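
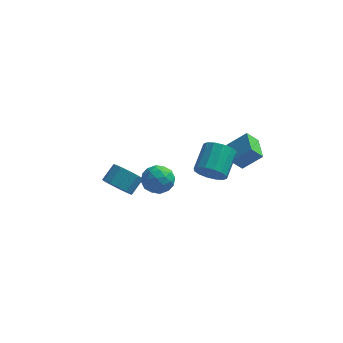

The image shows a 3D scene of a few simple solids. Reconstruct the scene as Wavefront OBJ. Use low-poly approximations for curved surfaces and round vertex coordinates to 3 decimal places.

v 2.652 -4.38 3.067
v 3.267 -4.173 2.458
v 3.583 -2.734 3.264
v 2.968 -2.94 3.873
v 2.874 -3.996 2.295
v 3.19 -2.557 3.101
v 2.422 -3.922 2.339
v 2.737 -2.482 3.146
v 2.031 -3.97 2.579
v 2.346 -2.531 3.385
v 1.807 -4.128 2.949
v 2.122 -2.689 3.755
v 1.809 -4.354 3.35
v 2.124 -2.914 4.157
v 2.037 -4.586 3.676
v 2.353 -3.147 4.482
v 2.43 -4.763 3.839
v 2.746 -3.324 4.645
v 2.883 -4.838 3.794
v 3.198 -3.398 4.601
v 3.274 -4.789 3.555
v 3.589 -3.35 4.361
v 3.498 -4.631 3.185
v 3.813 -3.192 3.991
v 3.496 -4.406 2.783
v 3.811 -2.966 3.59
v -3.093 0.992 -3.47
v -2.239 0.572 -3.594
v -1.733 1.388 -2.874
v -2.587 1.808 -2.75
v -2.284 0.944 -3.984
v -1.778 1.76 -3.264
v -2.586 1.331 -4.211
v -2.08 2.147 -3.491
v -3.049 1.611 -4.202
v -2.543 2.427 -3.483
v -3.526 1.694 -3.961
v -3.02 2.51 -3.241
v -3.865 1.554 -3.564
v -3.359 2.37 -2.844
v -3.96 1.236 -3.137
v -3.454 2.052 -2.417
v -3.779 0.84 -2.816
v -3.273 1.656 -2.096
v -3.38 0.493 -2.702
v -2.874 1.309 -1.982
v -2.89 0.304 -2.832
v -2.384 1.12 -2.112
v -2.465 0.333 -3.165
v -1.959 1.149 -2.445
v -0.849 0.899 -1.462
v -0.015 0.472 -1.182
v -1.345 -0.472 -2.078
v -0.511 -0.899 -1.798
v -1.163 -0.615 -1.127
v -0.857 0.232 -0.747
v -0.503 -0.232 -2.513
v -0.197 0.615 -2.133
v 0.199 -0.227 -1.832
v -0.209 -0.464 -0.976
v -1.151 0.464 -2.284
v -1.559 0.227 -1.428
v -0.389 0.806 -1.268
v -0.971 -0.806 -1.992
v -1.355 -0.639 -1.598
v -0.865 -0.89 -1.433
v -0.884 0.665 -1.012
v -0.394 0.414 -0.848
v -1.068 -0.225 -0.816
v -0.966 -0.414 -2.412
v -0.476 -0.665 -2.248
v -0.495 0.89 -1.827
v -0.005 0.639 -1.662
v -0.292 0.225 -2.444
v 0.227 0.144 -1.486
v -0.064 -0.662 -1.847
v -0.059 -0.27 -2.268
v 0.121 0.228 -2.044
v -0.013 0.005 -0.982
v -0.304 -0.801 -1.344
v -0.687 -0.634 -0.95
v -0.508 -0.136 -0.726
v 0.113 -0.406 -1.364
v -1.056 0.801 -1.916
v -1.347 -0.005 -2.278
v -0.852 0.136 -2.534
v -0.673 0.634 -2.31
v -1.296 0.662 -1.413
v -1.587 -0.144 -1.774
v -1.481 -0.228 -1.216
v -1.301 0.27 -0.992
v -1.473 0.406 -1.896
v 3.691 1.663 -1.601
v 3.073 1.426 -0.864
v 3.286 3.122 -1.47
v 2.669 2.885 -0.733
v 4.771 1.875 -0.627
v 4.154 1.638 0.11
v 4.367 3.334 -0.496
v 3.749 3.097 0.241
f 2 1 5
f 2 5 3
f 3 5 6
f 3 6 4
f 5 1 7
f 5 7 6
f 6 7 8
f 6 8 4
f 7 1 9
f 7 9 8
f 8 9 10
f 8 10 4
f 9 1 11
f 9 11 10
f 10 11 12
f 10 12 4
f 11 1 13
f 11 13 12
f 12 13 14
f 12 14 4
f 13 1 15
f 13 15 14
f 14 15 16
f 14 16 4
f 15 1 17
f 15 17 16
f 16 17 18
f 16 18 4
f 17 1 19
f 17 19 18
f 18 19 20
f 18 20 4
f 19 1 21
f 19 21 20
f 20 21 22
f 20 22 4
f 21 1 23
f 21 23 22
f 22 23 24
f 22 24 4
f 23 1 25
f 23 25 24
f 24 25 26
f 24 26 4
f 25 1 2
f 25 2 26
f 26 2 3
f 26 3 4
f 28 27 31
f 28 31 29
f 29 31 32
f 29 32 30
f 31 27 33
f 31 33 32
f 32 33 34
f 32 34 30
f 33 27 35
f 33 35 34
f 34 35 36
f 34 36 30
f 35 27 37
f 35 37 36
f 36 37 38
f 36 38 30
f 37 27 39
f 37 39 38
f 38 39 40
f 38 40 30
f 39 27 41
f 39 41 40
f 40 41 42
f 40 42 30
f 41 27 43
f 41 43 42
f 42 43 44
f 42 44 30
f 43 27 45
f 43 45 44
f 44 45 46
f 44 46 30
f 45 27 47
f 45 47 46
f 46 47 48
f 46 48 30
f 47 27 49
f 47 49 48
f 48 49 50
f 48 50 30
f 49 27 28
f 49 28 50
f 50 28 29
f 50 29 30
f 51 88 67
f 88 62 91
f 67 91 56
f 88 91 67
f 51 67 63
f 67 56 68
f 63 68 52
f 67 68 63
f 51 63 72
f 63 52 73
f 72 73 58
f 63 73 72
f 51 72 84
f 72 58 87
f 84 87 61
f 72 87 84
f 51 84 88
f 84 61 92
f 88 92 62
f 84 92 88
f 52 68 79
f 68 56 82
f 79 82 60
f 68 82 79
f 56 91 69
f 91 62 90
f 69 90 55
f 91 90 69
f 62 92 89
f 92 61 85
f 89 85 53
f 92 85 89
f 61 87 86
f 87 58 74
f 86 74 57
f 87 74 86
f 58 73 78
f 73 52 75
f 78 75 59
f 73 75 78
f 54 80 66
f 80 60 81
f 66 81 55
f 80 81 66
f 54 66 64
f 66 55 65
f 64 65 53
f 66 65 64
f 54 64 71
f 64 53 70
f 71 70 57
f 64 70 71
f 54 71 76
f 71 57 77
f 76 77 59
f 71 77 76
f 54 76 80
f 76 59 83
f 80 83 60
f 76 83 80
f 55 81 69
f 81 60 82
f 69 82 56
f 81 82 69
f 53 65 89
f 65 55 90
f 89 90 62
f 65 90 89
f 57 70 86
f 70 53 85
f 86 85 61
f 70 85 86
f 59 77 78
f 77 57 74
f 78 74 58
f 77 74 78
f 60 83 79
f 83 59 75
f 79 75 52
f 83 75 79
f 94 96 93
f 97 94 93
f 93 96 95
f 95 97 93
f 94 100 96
f 98 94 97
f 98 100 94
f 96 100 95
f 99 97 95
f 95 100 99
f 99 98 97
f 100 98 99



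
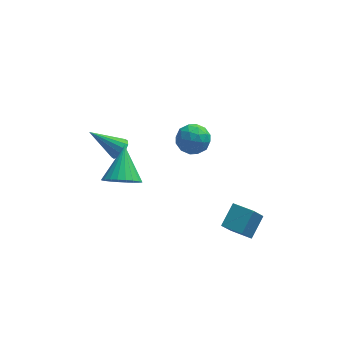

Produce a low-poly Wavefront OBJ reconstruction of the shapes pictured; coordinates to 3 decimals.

v -3.09 -2.752 2.805
v -2.078 -2.767 2.614
v -2.83 -1.148 4.055
v -2.208 -2.52 2.325
v -2.473 -2.309 2.109
v -2.831 -2.165 1.999
v -3.229 -2.11 2.011
v -3.606 -2.153 2.144
v -3.904 -2.287 2.378
v -4.078 -2.492 2.677
v -4.102 -2.737 2.995
v -3.971 -2.983 3.284
v -3.707 -3.195 3.5
v -3.348 -3.339 3.611
v -2.95 -3.393 3.598
v -2.573 -3.35 3.465
v -2.275 -3.216 3.231
v -2.101 -3.011 2.932
v -2.901 2.684 -0.409
v -2.556 3.189 -0.113
v -4.459 2.916 1.009
v -2.755 3.346 -0.357
v -2.993 3.325 -0.615
v -3.206 3.133 -0.818
v -3.338 2.82 -0.912
v -3.352 2.47 -0.87
v -3.246 2.178 -0.705
v -3.047 2.022 -0.461
v -2.808 2.043 -0.203
v -2.595 2.235 0.001
v -2.463 2.548 0.094
v -2.449 2.897 0.052
v 2.478 -2.176 -2.858
v 1.911 -2.658 -1.768
v 3.181 -1.192 -2.058
v 2.614 -1.674 -0.968
v 3.446 -2.986 -2.712
v 2.879 -3.468 -1.622
v 4.149 -2.002 -1.912
v 3.582 -2.484 -0.822
v 0.479 3.461 0.215
v 1.19 3.223 0.875
v 0.75 2.077 -0.575
v 1.461 1.839 0.085
v 0.503 1.852 0.366
v 0.335 2.707 0.854
v 1.605 2.593 -0.554
v 1.437 3.448 -0.066
v 1.886 2.687 0.4
v 1.205 2.229 0.969
v 0.735 3.071 -0.669
v 0.054 2.613 -0.1
v 0.81 3.463 0.614
v 1.13 1.837 -0.314
v 0.566 1.844 -0.149
v 0.984 1.704 0.239
v 0.308 3.16 0.602
v 0.726 3.02 0.99
v 0.322 2.214 0.691
v 1.214 2.28 -0.69
v 1.632 2.14 -0.302
v 0.956 3.596 0.061
v 1.374 3.456 0.449
v 1.618 3.086 -0.391
v 1.638 3.009 0.723
v 1.797 2.195 0.259
v 1.882 2.639 -0.117
v 1.783 3.141 0.17
v 1.237 2.739 1.057
v 1.397 1.926 0.593
v 0.833 1.933 0.758
v 0.735 2.436 1.045
v 1.646 2.424 0.778
v 0.543 3.374 -0.293
v 0.703 2.561 -0.757
v 1.205 2.864 -0.745
v 1.107 3.367 -0.458
v 0.143 3.105 0.041
v 0.302 2.291 -0.423
v 0.157 2.159 0.13
v 0.058 2.661 0.417
v 0.294 2.876 -0.478
f 2 1 4
f 2 4 3
f 4 1 5
f 4 5 3
f 5 1 6
f 5 6 3
f 6 1 7
f 6 7 3
f 7 1 8
f 7 8 3
f 8 1 9
f 8 9 3
f 9 1 10
f 9 10 3
f 10 1 11
f 10 11 3
f 11 1 12
f 11 12 3
f 12 1 13
f 12 13 3
f 13 1 14
f 13 14 3
f 14 1 15
f 14 15 3
f 15 1 16
f 15 16 3
f 16 1 17
f 16 17 3
f 17 1 18
f 17 18 3
f 18 1 2
f 18 2 3
f 20 19 22
f 20 22 21
f 22 19 23
f 22 23 21
f 23 19 24
f 23 24 21
f 24 19 25
f 24 25 21
f 25 19 26
f 25 26 21
f 26 19 27
f 26 27 21
f 27 19 28
f 27 28 21
f 28 19 29
f 28 29 21
f 29 19 30
f 29 30 21
f 30 19 31
f 30 31 21
f 31 19 32
f 31 32 21
f 32 19 20
f 32 20 21
f 34 36 33
f 37 34 33
f 33 36 35
f 35 37 33
f 34 40 36
f 38 34 37
f 38 40 34
f 36 40 35
f 39 37 35
f 35 40 39
f 39 38 37
f 40 38 39
f 41 78 57
f 78 52 81
f 57 81 46
f 78 81 57
f 41 57 53
f 57 46 58
f 53 58 42
f 57 58 53
f 41 53 62
f 53 42 63
f 62 63 48
f 53 63 62
f 41 62 74
f 62 48 77
f 74 77 51
f 62 77 74
f 41 74 78
f 74 51 82
f 78 82 52
f 74 82 78
f 42 58 69
f 58 46 72
f 69 72 50
f 58 72 69
f 46 81 59
f 81 52 80
f 59 80 45
f 81 80 59
f 52 82 79
f 82 51 75
f 79 75 43
f 82 75 79
f 51 77 76
f 77 48 64
f 76 64 47
f 77 64 76
f 48 63 68
f 63 42 65
f 68 65 49
f 63 65 68
f 44 70 56
f 70 50 71
f 56 71 45
f 70 71 56
f 44 56 54
f 56 45 55
f 54 55 43
f 56 55 54
f 44 54 61
f 54 43 60
f 61 60 47
f 54 60 61
f 44 61 66
f 61 47 67
f 66 67 49
f 61 67 66
f 44 66 70
f 66 49 73
f 70 73 50
f 66 73 70
f 45 71 59
f 71 50 72
f 59 72 46
f 71 72 59
f 43 55 79
f 55 45 80
f 79 80 52
f 55 80 79
f 47 60 76
f 60 43 75
f 76 75 51
f 60 75 76
f 49 67 68
f 67 47 64
f 68 64 48
f 67 64 68
f 50 73 69
f 73 49 65
f 69 65 42
f 73 65 69



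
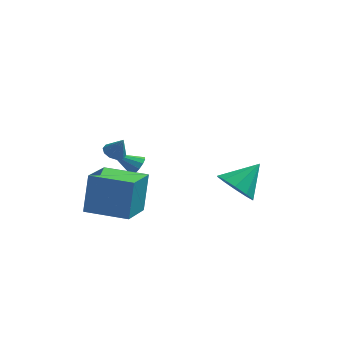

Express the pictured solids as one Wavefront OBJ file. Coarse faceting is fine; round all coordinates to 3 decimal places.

v -3.51 -2.555 3.15
v -3.081 -2.834 2.9
v -3.07 -2.705 4.07
v -2.994 -2.493 2.914
v -3.105 -2.175 3.019
v -3.37 -2.003 3.174
v -3.689 -2.041 3.32
v -3.939 -2.276 3.401
v -4.025 -2.617 3.386
v -3.914 -2.935 3.282
v -3.649 -3.107 3.127
v -3.33 -3.069 2.981
v -4.673 -4.3 0.263
v -4.528 -3.621 2.202
v -4.275 -2.431 -0.422
v -4.13 -1.752 1.517
v -2.57 -4.748 0.263
v -2.425 -4.069 2.202
v -2.172 -2.879 -0.422
v -2.027 -2.2 1.517
v 1.906 -2.524 1.154
v 2.764 -3.114 0.868
v 2.914 -1.576 2.226
v 2.722 -2.595 0.45
v 2.367 -2.05 0.301
v 1.837 -1.685 0.477
v 1.333 -1.641 0.913
v 1.048 -1.934 1.44
v 1.09 -2.452 1.859
v 1.445 -2.998 2.008
v 1.975 -3.363 1.831
v 2.479 -3.407 1.396
v -3.007 1.2 -0.312
v -2.675 1.207 0.211
v -4.273 1.2 0.492
v -2.729 1.541 0.125
v -2.872 1.767 -0.101
v -3.058 1.812 -0.393
v -3.227 1.663 -0.66
v -3.327 1.367 -0.816
v -3.325 1.018 -0.812
v -3.222 0.726 -0.65
v -3.05 0.585 -0.38
v -2.865 0.639 -0.089
v -2.725 0.871 0.132
f 2 1 4
f 2 4 3
f 4 1 5
f 4 5 3
f 5 1 6
f 5 6 3
f 6 1 7
f 6 7 3
f 7 1 8
f 7 8 3
f 8 1 9
f 8 9 3
f 9 1 10
f 9 10 3
f 10 1 11
f 10 11 3
f 11 1 12
f 11 12 3
f 12 1 2
f 12 2 3
f 14 16 13
f 17 14 13
f 13 16 15
f 15 17 13
f 14 20 16
f 18 14 17
f 18 20 14
f 16 20 15
f 19 17 15
f 15 20 19
f 19 18 17
f 20 18 19
f 22 21 24
f 22 24 23
f 24 21 25
f 24 25 23
f 25 21 26
f 25 26 23
f 26 21 27
f 26 27 23
f 27 21 28
f 27 28 23
f 28 21 29
f 28 29 23
f 29 21 30
f 29 30 23
f 30 21 31
f 30 31 23
f 31 21 32
f 31 32 23
f 32 21 22
f 32 22 23
f 34 33 36
f 34 36 35
f 36 33 37
f 36 37 35
f 37 33 38
f 37 38 35
f 38 33 39
f 38 39 35
f 39 33 40
f 39 40 35
f 40 33 41
f 40 41 35
f 41 33 42
f 41 42 35
f 42 33 43
f 42 43 35
f 43 33 44
f 43 44 35
f 44 33 45
f 44 45 35
f 45 33 34
f 45 34 35



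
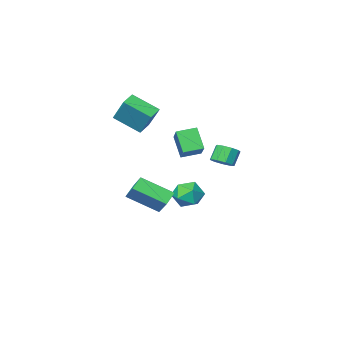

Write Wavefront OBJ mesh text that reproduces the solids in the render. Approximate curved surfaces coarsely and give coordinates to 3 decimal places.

v -2.839 -1.179 -0.063
v -2.913 -2.107 1.275
v -2.022 0.451 1.114
v -2.097 -0.477 2.452
v -1.663 -1.603 -0.292
v -1.738 -2.531 1.046
v -0.847 0.027 0.885
v -0.921 -0.901 2.223
v -0.169 -2.753 2.3
v -0.25 -1.624 3.912
v 0.692 -2.271 2.006
v 0.611 -1.142 3.618
v 0.909 -4.078 3.282
v 0.828 -2.949 4.894
v 1.77 -3.596 2.988
v 1.689 -2.467 4.6
v -3.177 -2.109 -4.728
v -2.486 -1.367 -4.292
v -2.734 -3.273 -3.448
v -2.043 -2.531 -3.012
v -3.134 -2.366 -2.961
v -3.407 -1.647 -3.752
v -1.813 -2.993 -3.988
v -2.086 -2.274 -4.779
v -1.643 -1.913 -3.834
v -2.459 -1.526 -3.2
v -2.761 -3.114 -4.54
v -3.577 -2.727 -3.906
v 3.068 3.926 -1.469
v 2.333 3.544 -0.927
v 3.29 5.114 -0.331
v 2.555 4.732 0.211
v 4.485 2.668 -0.431
v 3.75 2.286 0.111
v 4.707 3.856 0.707
v 3.972 3.474 1.249
v -3.62 -0.122 -0.617
v -2.964 -0.303 -0.256
v -3.564 -0.58 0.697
v -4.22 -0.398 0.337
v -3.077 0.206 -0.18
v -3.677 -0.071 0.774
v -3.444 0.561 -0.307
v -4.044 0.284 0.646
v -3.893 0.597 -0.58
v -4.493 0.32 0.373
v -4.215 0.297 -0.87
v -4.815 0.02 0.084
v -4.258 -0.199 -1.041
v -4.858 -0.476 -0.088
v -4.002 -0.659 -1.014
v -4.603 -0.936 -0.061
v -3.568 -0.867 -0.801
v -4.168 -1.144 0.152
v -3.158 -0.727 -0.502
v -3.758 -1.004 0.452
f 2 4 1
f 5 2 1
f 1 4 3
f 3 5 1
f 2 8 4
f 6 2 5
f 6 8 2
f 4 8 3
f 7 5 3
f 3 8 7
f 7 6 5
f 8 6 7
f 10 12 9
f 13 10 9
f 9 12 11
f 11 13 9
f 10 16 12
f 14 10 13
f 14 16 10
f 12 16 11
f 15 13 11
f 11 16 15
f 15 14 13
f 16 14 15
f 17 28 22
f 17 22 18
f 17 18 24
f 17 24 27
f 17 27 28
f 18 22 26
f 22 28 21
f 28 27 19
f 27 24 23
f 24 18 25
f 20 26 21
f 20 21 19
f 20 19 23
f 20 23 25
f 20 25 26
f 21 26 22
f 19 21 28
f 23 19 27
f 25 23 24
f 26 25 18
f 30 32 29
f 33 30 29
f 29 32 31
f 31 33 29
f 30 36 32
f 34 30 33
f 34 36 30
f 32 36 31
f 35 33 31
f 31 36 35
f 35 34 33
f 36 34 35
f 38 37 41
f 38 41 39
f 39 41 42
f 39 42 40
f 41 37 43
f 41 43 42
f 42 43 44
f 42 44 40
f 43 37 45
f 43 45 44
f 44 45 46
f 44 46 40
f 45 37 47
f 45 47 46
f 46 47 48
f 46 48 40
f 47 37 49
f 47 49 48
f 48 49 50
f 48 50 40
f 49 37 51
f 49 51 50
f 50 51 52
f 50 52 40
f 51 37 53
f 51 53 52
f 52 53 54
f 52 54 40
f 53 37 55
f 53 55 54
f 54 55 56
f 54 56 40
f 55 37 38
f 55 38 56
f 56 38 39
f 56 39 40



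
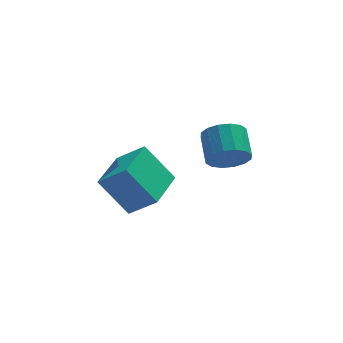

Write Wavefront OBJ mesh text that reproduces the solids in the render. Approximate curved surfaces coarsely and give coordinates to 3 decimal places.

v 1.454 -2.822 -2.152
v 1.806 -2.411 -3.005
v 1.918 -1.046 -2.3
v 1.566 -1.458 -1.448
v 1.287 -2.355 -3.032
v 1.399 -0.99 -2.327
v 0.813 -2.424 -2.823
v 0.925 -1.059 -2.118
v 0.51 -2.599 -2.434
v 0.622 -1.235 -1.73
v 0.461 -2.835 -1.97
v 0.573 -1.47 -1.266
v 0.677 -3.067 -1.555
v 0.789 -1.702 -0.85
v 1.102 -3.234 -1.3
v 1.214 -1.869 -0.595
v 1.621 -3.29 -1.273
v 1.733 -1.925 -0.568
v 2.095 -3.221 -1.482
v 2.207 -1.856 -0.777
v 2.398 -3.045 -1.87
v 2.51 -1.681 -1.166
v 2.447 -2.81 -2.334
v 2.559 -1.445 -1.63
v 2.231 -2.578 -2.75
v 2.343 -1.213 -2.045
v -3.299 -4.933 -3.259
v -4.426 -4.192 -1.636
v -2.13 -3.08 -3.293
v -3.257 -2.34 -1.67
v -2.243 -5.58 -2.23
v -3.37 -4.84 -0.607
v -1.074 -3.728 -2.264
v -2.201 -2.987 -0.641
f 2 1 5
f 2 5 3
f 3 5 6
f 3 6 4
f 5 1 7
f 5 7 6
f 6 7 8
f 6 8 4
f 7 1 9
f 7 9 8
f 8 9 10
f 8 10 4
f 9 1 11
f 9 11 10
f 10 11 12
f 10 12 4
f 11 1 13
f 11 13 12
f 12 13 14
f 12 14 4
f 13 1 15
f 13 15 14
f 14 15 16
f 14 16 4
f 15 1 17
f 15 17 16
f 16 17 18
f 16 18 4
f 17 1 19
f 17 19 18
f 18 19 20
f 18 20 4
f 19 1 21
f 19 21 20
f 20 21 22
f 20 22 4
f 21 1 23
f 21 23 22
f 22 23 24
f 22 24 4
f 23 1 25
f 23 25 24
f 24 25 26
f 24 26 4
f 25 1 2
f 25 2 26
f 26 2 3
f 26 3 4
f 28 30 27
f 31 28 27
f 27 30 29
f 29 31 27
f 28 34 30
f 32 28 31
f 32 34 28
f 30 34 29
f 33 31 29
f 29 34 33
f 33 32 31
f 34 32 33



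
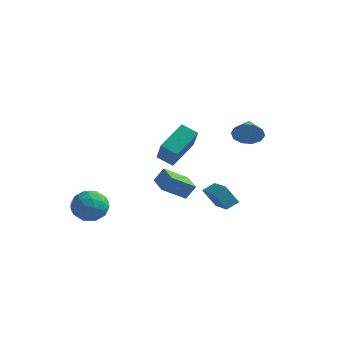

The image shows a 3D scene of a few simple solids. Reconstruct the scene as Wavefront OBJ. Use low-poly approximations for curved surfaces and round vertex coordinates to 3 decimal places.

v 3.466 1.508 1.762
v 3.939 1.395 2.567
v 2.874 2.692 2.278
v 4.267 1.715 2.209
v 4.289 1.956 1.681
v 3.997 2.026 1.184
v 3.502 1.899 0.908
v 2.993 1.622 0.958
v 2.666 1.302 1.315
v 2.644 1.061 1.843
v 2.936 0.991 2.34
v 3.431 1.118 2.617
v 1.306 0.273 -2.582
v 1.721 0.91 -2.159
v 2.002 0.576 -3.722
v 2.417 1.213 -3.3
v 2.763 -1.033 -2.04
v 3.178 -0.396 -1.618
v 3.459 -0.73 -3.181
v 3.874 -0.093 -2.758
v -2.161 2.743 -2.275
v -3.152 2.564 -1.741
v -1.859 4.508 -1.121
v -2.85 4.329 -0.588
v -1.13 1.571 -0.752
v -2.121 1.392 -0.219
v -0.828 3.336 0.401
v -1.819 3.157 0.935
v -4.583 -3.521 -3.401
v -3.842 -2.764 -3.865
v -3.158 -4.656 -2.975
v -2.417 -3.899 -3.439
v -2.972 -3.639 -2.458
v -3.853 -2.937 -2.721
v -3.147 -4.483 -4.119
v -4.028 -3.781 -4.382
v -2.954 -3.358 -4.308
v -2.846 -2.837 -3.281
v -4.154 -4.583 -3.559
v -4.046 -4.062 -2.532
v -4.338 -3.043 -3.67
v -2.662 -4.377 -3.17
v -2.988 -4.224 -2.593
v -2.553 -3.779 -2.865
v -4.344 -3.145 -2.998
v -3.908 -2.7 -3.27
v -3.397 -3.214 -2.444
v -3.092 -4.72 -3.57
v -2.656 -4.275 -3.842
v -4.447 -3.641 -3.975
v -4.012 -3.196 -4.247
v -3.603 -4.206 -4.396
v -3.38 -2.947 -4.203
v -2.542 -3.614 -3.953
v -2.972 -3.957 -4.353
v -3.49 -3.545 -4.508
v -3.317 -2.64 -3.6
v -2.479 -3.308 -3.349
v -2.805 -3.155 -2.773
v -3.323 -2.742 -2.928
v -2.795 -2.99 -3.86
v -4.521 -4.112 -3.491
v -3.683 -4.78 -3.24
v -3.677 -4.678 -3.912
v -4.195 -4.265 -4.067
v -4.458 -3.806 -2.887
v -3.62 -4.473 -2.637
v -3.51 -3.875 -2.332
v -4.028 -3.463 -2.487
v -4.205 -4.43 -2.98
v 0.544 -0.208 -3.219
v -0.325 -1.359 -2.3
v -0.577 0.748 -3.083
v -1.446 -0.403 -2.164
v 0.966 0.163 -2.356
v 0.097 -0.988 -1.437
v -0.155 1.119 -2.22
v -1.024 -0.032 -1.301
f 2 1 4
f 2 4 3
f 4 1 5
f 4 5 3
f 5 1 6
f 5 6 3
f 6 1 7
f 6 7 3
f 7 1 8
f 7 8 3
f 8 1 9
f 8 9 3
f 9 1 10
f 9 10 3
f 10 1 11
f 10 11 3
f 11 1 12
f 11 12 3
f 12 1 2
f 12 2 3
f 14 16 13
f 17 14 13
f 13 16 15
f 15 17 13
f 14 20 16
f 18 14 17
f 18 20 14
f 16 20 15
f 19 17 15
f 15 20 19
f 19 18 17
f 20 18 19
f 22 24 21
f 25 22 21
f 21 24 23
f 23 25 21
f 22 28 24
f 26 22 25
f 26 28 22
f 24 28 23
f 27 25 23
f 23 28 27
f 27 26 25
f 28 26 27
f 29 66 45
f 66 40 69
f 45 69 34
f 66 69 45
f 29 45 41
f 45 34 46
f 41 46 30
f 45 46 41
f 29 41 50
f 41 30 51
f 50 51 36
f 41 51 50
f 29 50 62
f 50 36 65
f 62 65 39
f 50 65 62
f 29 62 66
f 62 39 70
f 66 70 40
f 62 70 66
f 30 46 57
f 46 34 60
f 57 60 38
f 46 60 57
f 34 69 47
f 69 40 68
f 47 68 33
f 69 68 47
f 40 70 67
f 70 39 63
f 67 63 31
f 70 63 67
f 39 65 64
f 65 36 52
f 64 52 35
f 65 52 64
f 36 51 56
f 51 30 53
f 56 53 37
f 51 53 56
f 32 58 44
f 58 38 59
f 44 59 33
f 58 59 44
f 32 44 42
f 44 33 43
f 42 43 31
f 44 43 42
f 32 42 49
f 42 31 48
f 49 48 35
f 42 48 49
f 32 49 54
f 49 35 55
f 54 55 37
f 49 55 54
f 32 54 58
f 54 37 61
f 58 61 38
f 54 61 58
f 33 59 47
f 59 38 60
f 47 60 34
f 59 60 47
f 31 43 67
f 43 33 68
f 67 68 40
f 43 68 67
f 35 48 64
f 48 31 63
f 64 63 39
f 48 63 64
f 37 55 56
f 55 35 52
f 56 52 36
f 55 52 56
f 38 61 57
f 61 37 53
f 57 53 30
f 61 53 57
f 72 74 71
f 75 72 71
f 71 74 73
f 73 75 71
f 72 78 74
f 76 72 75
f 76 78 72
f 74 78 73
f 77 75 73
f 73 78 77
f 77 76 75
f 78 76 77



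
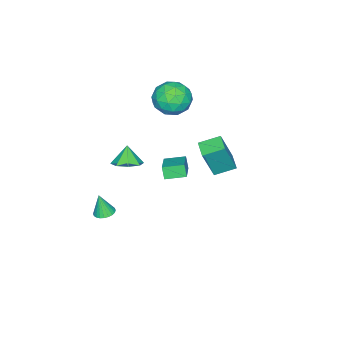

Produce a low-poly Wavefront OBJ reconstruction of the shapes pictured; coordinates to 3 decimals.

v 1.897 -3.099 -4.461
v 2.525 -2.973 -4.452
v 1.943 -3.421 -3.079
v 2.429 -2.749 -4.397
v 2.253 -2.578 -4.352
v 2.022 -2.487 -4.323
v 1.772 -2.489 -4.315
v 1.542 -2.584 -4.33
v 1.365 -2.757 -4.364
v 1.27 -2.983 -4.414
v 1.27 -3.226 -4.47
v 1.366 -3.45 -4.525
v 1.542 -3.621 -4.571
v 1.773 -3.712 -4.599
v 2.023 -3.71 -4.607
v 2.253 -3.615 -4.593
v 2.43 -3.442 -4.558
v 2.525 -3.216 -4.509
v 0.36 2.764 1.597
v 1.033 2.419 3.578
v -0.423 3.683 2.023
v 0.25 3.339 4.003
v 1.15 3.501 1.457
v 1.823 3.157 3.437
v 0.367 4.421 1.882
v 1.04 4.076 3.863
v 3.671 -0.322 2.567
v 4.481 -0.47 2.876
v 3.229 -0.598 3.593
v 4.285 0.168 2.964
v 3.729 0.519 2.819
v 3.139 0.378 2.526
v 2.86 -0.174 2.258
v 3.057 -0.812 2.171
v 3.613 -1.163 2.316
v 4.203 -1.022 2.608
v -2.949 -1.467 2.982
v -2.345 -1.977 2.04
v -4.675 -2.103 2.22
v -4.071 -2.613 1.278
v -3.957 -3.085 2.408
v -2.891 -2.692 2.879
v -4.129 -1.388 1.381
v -3.063 -0.995 1.852
v -3.074 -1.928 1.05
v -2.968 -2.977 1.685
v -4.052 -1.103 2.575
v -3.946 -2.152 3.21
v -2.496 -1.666 2.578
v -4.524 -2.414 1.682
v -4.458 -2.691 2.347
v -4.103 -2.991 1.793
v -2.817 -2.086 3.071
v -2.461 -2.386 2.517
v -3.409 -3.037 2.734
v -4.559 -1.694 1.743
v -4.203 -1.994 1.189
v -2.917 -1.089 2.467
v -2.562 -1.389 1.913
v -3.611 -1.043 1.526
v -2.569 -1.937 1.442
v -3.584 -2.311 0.994
v -3.618 -1.591 1.055
v -2.991 -1.36 1.332
v -2.507 -2.553 1.815
v -3.521 -2.927 1.367
v -3.455 -3.205 2.032
v -2.828 -2.974 2.309
v -2.936 -2.525 1.233
v -3.499 -1.153 2.893
v -4.513 -1.527 2.445
v -4.192 -1.106 1.951
v -3.565 -0.875 2.228
v -3.436 -1.769 3.266
v -4.451 -2.143 2.818
v -4.029 -2.72 2.928
v -3.402 -2.489 3.205
v -4.084 -1.555 3.027
v 1.311 0.613 0.575
v 1.115 0.339 1.311
v 0.676 1.611 0.777
v 0.48 1.337 1.513
v 2.62 1.323 1.187
v 2.424 1.049 1.923
v 1.985 2.321 1.389
v 1.789 2.047 2.125
f 2 1 4
f 2 4 3
f 4 1 5
f 4 5 3
f 5 1 6
f 5 6 3
f 6 1 7
f 6 7 3
f 7 1 8
f 7 8 3
f 8 1 9
f 8 9 3
f 9 1 10
f 9 10 3
f 10 1 11
f 10 11 3
f 11 1 12
f 11 12 3
f 12 1 13
f 12 13 3
f 13 1 14
f 13 14 3
f 14 1 15
f 14 15 3
f 15 1 16
f 15 16 3
f 16 1 17
f 16 17 3
f 17 1 18
f 17 18 3
f 18 1 2
f 18 2 3
f 20 22 19
f 23 20 19
f 19 22 21
f 21 23 19
f 20 26 22
f 24 20 23
f 24 26 20
f 22 26 21
f 25 23 21
f 21 26 25
f 25 24 23
f 26 24 25
f 28 27 30
f 28 30 29
f 30 27 31
f 30 31 29
f 31 27 32
f 31 32 29
f 32 27 33
f 32 33 29
f 33 27 34
f 33 34 29
f 34 27 35
f 34 35 29
f 35 27 36
f 35 36 29
f 36 27 28
f 36 28 29
f 37 74 53
f 74 48 77
f 53 77 42
f 74 77 53
f 37 53 49
f 53 42 54
f 49 54 38
f 53 54 49
f 37 49 58
f 49 38 59
f 58 59 44
f 49 59 58
f 37 58 70
f 58 44 73
f 70 73 47
f 58 73 70
f 37 70 74
f 70 47 78
f 74 78 48
f 70 78 74
f 38 54 65
f 54 42 68
f 65 68 46
f 54 68 65
f 42 77 55
f 77 48 76
f 55 76 41
f 77 76 55
f 48 78 75
f 78 47 71
f 75 71 39
f 78 71 75
f 47 73 72
f 73 44 60
f 72 60 43
f 73 60 72
f 44 59 64
f 59 38 61
f 64 61 45
f 59 61 64
f 40 66 52
f 66 46 67
f 52 67 41
f 66 67 52
f 40 52 50
f 52 41 51
f 50 51 39
f 52 51 50
f 40 50 57
f 50 39 56
f 57 56 43
f 50 56 57
f 40 57 62
f 57 43 63
f 62 63 45
f 57 63 62
f 40 62 66
f 62 45 69
f 66 69 46
f 62 69 66
f 41 67 55
f 67 46 68
f 55 68 42
f 67 68 55
f 39 51 75
f 51 41 76
f 75 76 48
f 51 76 75
f 43 56 72
f 56 39 71
f 72 71 47
f 56 71 72
f 45 63 64
f 63 43 60
f 64 60 44
f 63 60 64
f 46 69 65
f 69 45 61
f 65 61 38
f 69 61 65
f 80 82 79
f 83 80 79
f 79 82 81
f 81 83 79
f 80 86 82
f 84 80 83
f 84 86 80
f 82 86 81
f 85 83 81
f 81 86 85
f 85 84 83
f 86 84 85



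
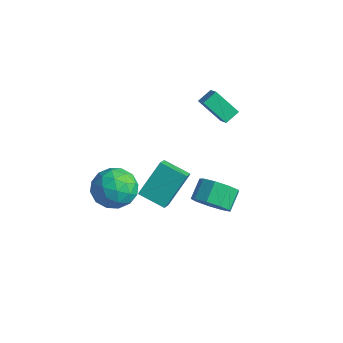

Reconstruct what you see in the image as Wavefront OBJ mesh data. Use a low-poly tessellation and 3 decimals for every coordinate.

v -0.29 -0.927 -2.466
v 0.897 -0.862 -2.109
v -0.257 -2.918 -2.211
v 0.93 -2.853 -1.854
v 0.037 -2.388 -1.128
v 0.017 -1.158 -1.286
v 0.623 -2.622 -3.034
v 0.603 -1.392 -3.192
v 1.461 -1.91 -2.46
v 1.099 -1.765 -1.282
v -0.459 -2.015 -3.038
v -0.821 -1.87 -1.86
v 0.301 -0.72 -2.31
v 0.339 -3.06 -2.01
v -0.185 -2.787 -1.584
v 0.512 -2.749 -1.374
v -0.217 -0.894 -1.826
v 0.481 -0.855 -1.616
v -0.025 -1.752 -1.04
v 0.159 -2.925 -2.704
v 0.857 -2.886 -2.494
v 0.128 -1.031 -2.946
v 0.825 -0.993 -2.736
v 0.665 -2.028 -3.28
v 1.33 -1.297 -2.306
v 1.349 -2.467 -2.156
v 1.169 -2.332 -2.85
v 1.157 -1.609 -2.943
v 1.117 -1.212 -1.614
v 1.136 -2.382 -1.464
v 0.611 -2.109 -1.038
v 0.599 -1.386 -1.13
v 1.448 -1.828 -1.82
v -0.496 -1.398 -2.856
v -0.477 -2.568 -2.706
v 0.041 -2.394 -3.19
v 0.029 -1.671 -3.282
v -0.709 -1.313 -2.164
v -0.69 -2.483 -2.014
v -0.517 -2.171 -1.377
v -0.529 -1.448 -1.47
v -0.808 -1.952 -2.5
v 4.104 0.979 -2.532
v 4.777 1.621 -2.973
v 4.39 2.524 -2.25
v 3.716 1.881 -1.808
v 4.164 1.637 -3.321
v 3.777 2.54 -2.598
v 3.524 1.345 -3.3
v 3.136 2.248 -2.577
v 3.154 0.882 -2.919
v 2.767 1.785 -2.196
v 3.229 0.463 -2.357
v 2.842 1.366 -1.634
v 3.713 0.286 -1.877
v 3.326 1.189 -1.153
v 4.38 0.433 -1.703
v 3.993 1.336 -0.979
v 4.917 0.835 -1.917
v 4.53 1.738 -1.193
v 5.074 1.304 -2.419
v 4.687 2.207 -1.695
v 1.209 2.687 2.496
v 1.237 3.471 2.894
v 2.226 3.248 1.323
v 2.254 4.032 1.722
v 1.886 2.428 2.958
v 1.914 3.212 3.357
v 2.903 2.989 1.786
v 2.931 3.773 2.184
v -0.183 0.277 -4.184
v 0.379 -0.463 -3.506
v -0.194 1.726 -2.596
v 0.368 0.986 -1.917
v 1.152 0.834 -4.683
v 1.714 0.094 -4.004
v 1.141 2.283 -3.094
v 1.703 1.543 -2.416
f 1 38 17
f 38 12 41
f 17 41 6
f 38 41 17
f 1 17 13
f 17 6 18
f 13 18 2
f 17 18 13
f 1 13 22
f 13 2 23
f 22 23 8
f 13 23 22
f 1 22 34
f 22 8 37
f 34 37 11
f 22 37 34
f 1 34 38
f 34 11 42
f 38 42 12
f 34 42 38
f 2 18 29
f 18 6 32
f 29 32 10
f 18 32 29
f 6 41 19
f 41 12 40
f 19 40 5
f 41 40 19
f 12 42 39
f 42 11 35
f 39 35 3
f 42 35 39
f 11 37 36
f 37 8 24
f 36 24 7
f 37 24 36
f 8 23 28
f 23 2 25
f 28 25 9
f 23 25 28
f 4 30 16
f 30 10 31
f 16 31 5
f 30 31 16
f 4 16 14
f 16 5 15
f 14 15 3
f 16 15 14
f 4 14 21
f 14 3 20
f 21 20 7
f 14 20 21
f 4 21 26
f 21 7 27
f 26 27 9
f 21 27 26
f 4 26 30
f 26 9 33
f 30 33 10
f 26 33 30
f 5 31 19
f 31 10 32
f 19 32 6
f 31 32 19
f 3 15 39
f 15 5 40
f 39 40 12
f 15 40 39
f 7 20 36
f 20 3 35
f 36 35 11
f 20 35 36
f 9 27 28
f 27 7 24
f 28 24 8
f 27 24 28
f 10 33 29
f 33 9 25
f 29 25 2
f 33 25 29
f 44 43 47
f 44 47 45
f 45 47 48
f 45 48 46
f 47 43 49
f 47 49 48
f 48 49 50
f 48 50 46
f 49 43 51
f 49 51 50
f 50 51 52
f 50 52 46
f 51 43 53
f 51 53 52
f 52 53 54
f 52 54 46
f 53 43 55
f 53 55 54
f 54 55 56
f 54 56 46
f 55 43 57
f 55 57 56
f 56 57 58
f 56 58 46
f 57 43 59
f 57 59 58
f 58 59 60
f 58 60 46
f 59 43 61
f 59 61 60
f 60 61 62
f 60 62 46
f 61 43 44
f 61 44 62
f 62 44 45
f 62 45 46
f 64 66 63
f 67 64 63
f 63 66 65
f 65 67 63
f 64 70 66
f 68 64 67
f 68 70 64
f 66 70 65
f 69 67 65
f 65 70 69
f 69 68 67
f 70 68 69
f 72 74 71
f 75 72 71
f 71 74 73
f 73 75 71
f 72 78 74
f 76 72 75
f 76 78 72
f 74 78 73
f 77 75 73
f 73 78 77
f 77 76 75
f 78 76 77



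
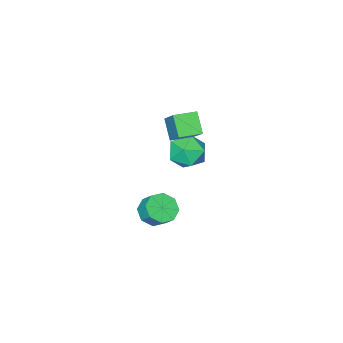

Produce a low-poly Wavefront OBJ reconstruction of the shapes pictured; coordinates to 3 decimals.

v -1.93 -1.96 1.325
v -0.881 -2.52 1.64
v -2.339 -3.44 0.06
v -1.29 -4 0.375
v -2.214 -3.925 1.183
v -1.961 -3.01 1.966
v -1.259 -2.95 -0.266
v -1.006 -2.035 0.517
v -0.466 -3.132 0.657
v -1.056 -3.734 1.553
v -2.164 -2.226 0.147
v -2.754 -2.828 1.043
v -0.033 -3.996 -3.962
v 0.968 -3.904 -4.135
v 1.034 -3.113 -3.33
v 0.033 -3.204 -3.158
v 0.543 -3.42 -4.576
v 0.61 -2.629 -3.772
v -0.219 -3.273 -4.658
v -0.153 -2.482 -3.853
v -0.873 -3.549 -4.332
v -0.806 -2.758 -3.528
v -1.034 -4.087 -3.79
v -0.968 -3.296 -2.985
v -0.61 -4.571 -3.348
v -0.543 -3.78 -2.544
v 0.153 -4.718 -3.267
v 0.219 -3.927 -2.462
v 0.806 -4.442 -3.592
v 0.873 -3.651 -2.788
v -2.007 -2.934 1.917
v -2.398 -3.817 3.038
v -1.299 -1.442 3.339
v -1.69 -2.325 4.461
v -0.79 -3.495 1.899
v -1.181 -4.378 3.021
v -0.082 -2.003 3.322
v -0.473 -2.886 4.443
f 1 12 6
f 1 6 2
f 1 2 8
f 1 8 11
f 1 11 12
f 2 6 10
f 6 12 5
f 12 11 3
f 11 8 7
f 8 2 9
f 4 10 5
f 4 5 3
f 4 3 7
f 4 7 9
f 4 9 10
f 5 10 6
f 3 5 12
f 7 3 11
f 9 7 8
f 10 9 2
f 14 13 17
f 14 17 15
f 15 17 18
f 15 18 16
f 17 13 19
f 17 19 18
f 18 19 20
f 18 20 16
f 19 13 21
f 19 21 20
f 20 21 22
f 20 22 16
f 21 13 23
f 21 23 22
f 22 23 24
f 22 24 16
f 23 13 25
f 23 25 24
f 24 25 26
f 24 26 16
f 25 13 27
f 25 27 26
f 26 27 28
f 26 28 16
f 27 13 29
f 27 29 28
f 28 29 30
f 28 30 16
f 29 13 14
f 29 14 30
f 30 14 15
f 30 15 16
f 32 34 31
f 35 32 31
f 31 34 33
f 33 35 31
f 32 38 34
f 36 32 35
f 36 38 32
f 34 38 33
f 37 35 33
f 33 38 37
f 37 36 35
f 38 36 37



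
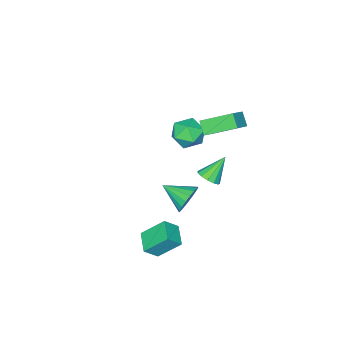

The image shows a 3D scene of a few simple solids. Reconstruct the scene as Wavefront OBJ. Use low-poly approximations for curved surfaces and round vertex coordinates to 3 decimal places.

v 0.356 1.332 -3.142
v 0.873 1.155 -4.027
v 0.864 -0.312 -2.518
v 1.193 1.355 -3.76
v 1.347 1.551 -3.37
v 1.305 1.704 -2.935
v 1.075 1.782 -2.541
v 0.703 1.772 -2.266
v 0.262 1.674 -2.165
v -0.16 1.509 -2.257
v -0.48 1.308 -2.525
v -0.635 1.112 -2.915
v -0.593 0.96 -3.35
v -0.363 0.881 -3.744
v 0.01 0.892 -4.019
v 0.451 0.989 -4.12
v -3.178 -0.358 1.103
v -4.301 1.233 2.06
v -2.867 0.311 0.356
v -3.99 1.902 1.313
v -1.91 0.018 1.967
v -3.033 1.609 2.924
v -1.599 0.687 1.22
v -2.722 2.278 2.177
v 2.574 2.635 -3.235
v 3.352 2.277 -2.437
v 3.425 3.719 -3.578
v 4.203 3.361 -2.781
v 3.417 1.559 -4.539
v 4.195 1.201 -3.742
v 4.268 2.643 -4.883
v 5.046 2.285 -4.085
v -3.982 -1.677 -2.555
v -2.946 -2.25 -2.74
v -4.334 -2.81 -1.02
v -3.298 -3.383 -1.205
v -3.294 -2.243 -0.832
v -3.077 -1.544 -1.781
v -4.203 -3.516 -1.979
v -3.986 -2.817 -2.928
v -3.082 -3.387 -2.384
v -2.521 -2.6 -1.675
v -4.759 -2.46 -2.085
v -4.198 -1.673 -1.376
v -0.544 2.057 -1.197
v -0.091 1.631 -0.726
v -1.716 2.283 0.137
v 0.041 2.048 -0.681
v -0.013 2.468 -0.8
v -0.235 2.757 -1.045
v -0.556 2.824 -1.338
v -0.873 2.647 -1.586
v -1.085 2.283 -1.711
v -1.126 1.847 -1.672
v -0.981 1.478 -1.483
v -0.698 1.292 -1.203
v -0.366 1.349 -0.92
f 2 1 4
f 2 4 3
f 4 1 5
f 4 5 3
f 5 1 6
f 5 6 3
f 6 1 7
f 6 7 3
f 7 1 8
f 7 8 3
f 8 1 9
f 8 9 3
f 9 1 10
f 9 10 3
f 10 1 11
f 10 11 3
f 11 1 12
f 11 12 3
f 12 1 13
f 12 13 3
f 13 1 14
f 13 14 3
f 14 1 15
f 14 15 3
f 15 1 16
f 15 16 3
f 16 1 2
f 16 2 3
f 18 20 17
f 21 18 17
f 17 20 19
f 19 21 17
f 18 24 20
f 22 18 21
f 22 24 18
f 20 24 19
f 23 21 19
f 19 24 23
f 23 22 21
f 24 22 23
f 26 28 25
f 29 26 25
f 25 28 27
f 27 29 25
f 26 32 28
f 30 26 29
f 30 32 26
f 28 32 27
f 31 29 27
f 27 32 31
f 31 30 29
f 32 30 31
f 33 44 38
f 33 38 34
f 33 34 40
f 33 40 43
f 33 43 44
f 34 38 42
f 38 44 37
f 44 43 35
f 43 40 39
f 40 34 41
f 36 42 37
f 36 37 35
f 36 35 39
f 36 39 41
f 36 41 42
f 37 42 38
f 35 37 44
f 39 35 43
f 41 39 40
f 42 41 34
f 46 45 48
f 46 48 47
f 48 45 49
f 48 49 47
f 49 45 50
f 49 50 47
f 50 45 51
f 50 51 47
f 51 45 52
f 51 52 47
f 52 45 53
f 52 53 47
f 53 45 54
f 53 54 47
f 54 45 55
f 54 55 47
f 55 45 56
f 55 56 47
f 56 45 57
f 56 57 47
f 57 45 46
f 57 46 47



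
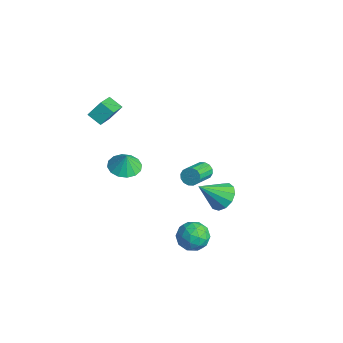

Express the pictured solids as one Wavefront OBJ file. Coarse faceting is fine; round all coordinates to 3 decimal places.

v -2.649 2.903 -4.089
v -2.245 2.866 -4.571
v -1.327 1.44 -3.693
v -1.731 1.477 -3.211
v -2.111 3.08 -4.365
v -1.193 1.654 -3.486
v -2.121 3.246 -4.085
v -1.203 1.82 -3.206
v -2.272 3.32 -3.806
v -1.354 1.895 -2.927
v -2.525 3.283 -3.603
v -1.607 1.857 -2.724
v -2.811 3.144 -3.53
v -1.893 1.718 -2.651
v -3.053 2.94 -3.607
v -2.135 1.514 -2.729
v -3.187 2.726 -3.814
v -2.269 1.3 -2.935
v -3.177 2.56 -4.094
v -2.259 1.134 -3.215
v -3.026 2.485 -4.373
v -2.108 1.06 -3.494
v -2.773 2.523 -4.576
v -1.855 1.097 -3.697
v -2.487 2.662 -4.649
v -1.569 1.236 -3.77
v -0.758 -3.376 0.919
v -0.022 -2.762 0.771
v -0.562 -3.364 1.941
v -0.423 -2.469 0.844
v -0.914 -2.419 0.938
v -1.363 -2.625 1.027
v -1.65 -3.033 1.087
v -1.698 -3.532 1.102
v -1.494 -3.99 1.068
v -1.093 -4.283 0.995
v -0.603 -4.333 0.901
v -0.154 -4.127 0.812
v 0.134 -3.72 0.752
v 0.182 -3.22 0.737
v 3.028 0.619 -0.733
v 3.671 1.028 -0.149
v 2.692 -0.719 0.573
v 3.195 1.258 -0.036
v 2.666 1.285 -0.144
v 2.251 1.101 -0.44
v 2.084 0.764 -0.828
v 2.216 0.381 -1.186
v 2.606 0.073 -1.401
v 3.13 -0.061 -1.403
v 3.622 0.021 -1.193
v 3.925 0.292 -0.837
v 3.943 0.668 -0.448
v -3.806 -2.601 2.401
v -4.572 -2.988 2.893
v -3.677 -1.824 3.211
v -4.444 -2.211 3.703
v -2.536 -3.849 3.397
v -3.303 -4.236 3.889
v -2.408 -3.072 4.207
v -3.174 -3.459 4.699
v 3.145 -1.151 -3.481
v 3.72 -0.646 -2.823
v 3.42 -2.534 -2.657
v 3.995 -2.029 -1.999
v 2.998 -1.872 -2.022
v 2.828 -1.017 -2.531
v 4.312 -2.163 -2.949
v 4.142 -1.308 -3.458
v 4.441 -1.271 -2.495
v 3.63 -1.091 -1.922
v 3.51 -2.089 -3.558
v 2.699 -1.909 -2.985
v 3.409 -0.777 -3.224
v 3.731 -2.403 -2.256
v 3.146 -2.311 -2.269
v 3.484 -2.014 -1.883
v 2.884 -0.995 -3.053
v 3.223 -0.698 -2.666
v 2.798 -1.419 -2.196
v 3.917 -2.482 -2.814
v 4.256 -2.185 -2.427
v 3.656 -1.166 -3.597
v 3.994 -0.869 -3.211
v 4.342 -1.761 -3.284
v 4.171 -0.847 -2.645
v 4.332 -1.66 -2.16
v 4.518 -1.739 -2.718
v 4.418 -1.237 -3.018
v 3.694 -0.742 -2.308
v 3.855 -1.555 -1.824
v 3.269 -1.462 -1.837
v 3.169 -0.96 -2.137
v 4.117 -1.109 -2.115
v 3.285 -1.625 -3.656
v 3.446 -2.438 -3.172
v 3.971 -2.22 -3.343
v 3.871 -1.718 -3.643
v 2.808 -1.52 -3.32
v 2.969 -2.333 -2.835
v 2.722 -1.943 -2.462
v 2.622 -1.441 -2.762
v 3.023 -2.071 -3.365
f 2 1 5
f 2 5 3
f 3 5 6
f 3 6 4
f 5 1 7
f 5 7 6
f 6 7 8
f 6 8 4
f 7 1 9
f 7 9 8
f 8 9 10
f 8 10 4
f 9 1 11
f 9 11 10
f 10 11 12
f 10 12 4
f 11 1 13
f 11 13 12
f 12 13 14
f 12 14 4
f 13 1 15
f 13 15 14
f 14 15 16
f 14 16 4
f 15 1 17
f 15 17 16
f 16 17 18
f 16 18 4
f 17 1 19
f 17 19 18
f 18 19 20
f 18 20 4
f 19 1 21
f 19 21 20
f 20 21 22
f 20 22 4
f 21 1 23
f 21 23 22
f 22 23 24
f 22 24 4
f 23 1 25
f 23 25 24
f 24 25 26
f 24 26 4
f 25 1 2
f 25 2 26
f 26 2 3
f 26 3 4
f 28 27 30
f 28 30 29
f 30 27 31
f 30 31 29
f 31 27 32
f 31 32 29
f 32 27 33
f 32 33 29
f 33 27 34
f 33 34 29
f 34 27 35
f 34 35 29
f 35 27 36
f 35 36 29
f 36 27 37
f 36 37 29
f 37 27 38
f 37 38 29
f 38 27 39
f 38 39 29
f 39 27 40
f 39 40 29
f 40 27 28
f 40 28 29
f 42 41 44
f 42 44 43
f 44 41 45
f 44 45 43
f 45 41 46
f 45 46 43
f 46 41 47
f 46 47 43
f 47 41 48
f 47 48 43
f 48 41 49
f 48 49 43
f 49 41 50
f 49 50 43
f 50 41 51
f 50 51 43
f 51 41 52
f 51 52 43
f 52 41 53
f 52 53 43
f 53 41 42
f 53 42 43
f 55 57 54
f 58 55 54
f 54 57 56
f 56 58 54
f 55 61 57
f 59 55 58
f 59 61 55
f 57 61 56
f 60 58 56
f 56 61 60
f 60 59 58
f 61 59 60
f 62 99 78
f 99 73 102
f 78 102 67
f 99 102 78
f 62 78 74
f 78 67 79
f 74 79 63
f 78 79 74
f 62 74 83
f 74 63 84
f 83 84 69
f 74 84 83
f 62 83 95
f 83 69 98
f 95 98 72
f 83 98 95
f 62 95 99
f 95 72 103
f 99 103 73
f 95 103 99
f 63 79 90
f 79 67 93
f 90 93 71
f 79 93 90
f 67 102 80
f 102 73 101
f 80 101 66
f 102 101 80
f 73 103 100
f 103 72 96
f 100 96 64
f 103 96 100
f 72 98 97
f 98 69 85
f 97 85 68
f 98 85 97
f 69 84 89
f 84 63 86
f 89 86 70
f 84 86 89
f 65 91 77
f 91 71 92
f 77 92 66
f 91 92 77
f 65 77 75
f 77 66 76
f 75 76 64
f 77 76 75
f 65 75 82
f 75 64 81
f 82 81 68
f 75 81 82
f 65 82 87
f 82 68 88
f 87 88 70
f 82 88 87
f 65 87 91
f 87 70 94
f 91 94 71
f 87 94 91
f 66 92 80
f 92 71 93
f 80 93 67
f 92 93 80
f 64 76 100
f 76 66 101
f 100 101 73
f 76 101 100
f 68 81 97
f 81 64 96
f 97 96 72
f 81 96 97
f 70 88 89
f 88 68 85
f 89 85 69
f 88 85 89
f 71 94 90
f 94 70 86
f 90 86 63
f 94 86 90



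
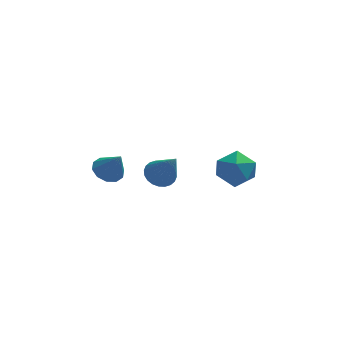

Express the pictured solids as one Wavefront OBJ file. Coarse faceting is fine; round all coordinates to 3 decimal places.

v 0.54 -2.664 -1.241
v 1.193 -2.403 -1.338
v 1.14 -3.596 0.301
v 1.081 -2.208 -1.176
v 0.886 -2.083 -1.025
v 0.638 -2.046 -0.906
v 0.375 -2.103 -0.838
v 0.138 -2.245 -0.832
v -0.038 -2.452 -0.888
v -0.126 -2.69 -0.998
v -0.113 -2.925 -1.145
v -0 -3.119 -1.307
v 0.195 -3.245 -1.458
v 0.442 -3.282 -1.577
v 0.705 -3.225 -1.644
v 0.942 -3.082 -1.651
v 1.118 -2.876 -1.594
v 1.207 -2.637 -1.485
v -1.56 -0.685 -2.332
v -0.894 -0.448 -2.55
v -1.02 -1.155 -1.188
v -1.095 -0.11 -2.316
v -1.474 0.008 -2.089
v -1.886 -0.139 -1.955
v -2.173 -0.494 -1.965
v -2.227 -0.923 -2.115
v -2.025 -1.26 -2.349
v -1.647 -1.379 -2.576
v -1.235 -1.232 -2.71
v -0.947 -0.877 -2.7
v 3.095 0.878 -3.955
v 3.98 1.331 -4.227
v 3.88 0.089 -2.713
v 4.765 0.542 -2.985
v 4.004 1.103 -2.575
v 3.519 1.59 -3.343
v 4.341 -0.17 -3.597
v 3.856 0.317 -4.365
v 4.75 0.683 -4.006
v 4.542 1.47 -3.374
v 3.318 -0.05 -3.566
v 3.11 0.737 -2.934
f 2 1 4
f 2 4 3
f 4 1 5
f 4 5 3
f 5 1 6
f 5 6 3
f 6 1 7
f 6 7 3
f 7 1 8
f 7 8 3
f 8 1 9
f 8 9 3
f 9 1 10
f 9 10 3
f 10 1 11
f 10 11 3
f 11 1 12
f 11 12 3
f 12 1 13
f 12 13 3
f 13 1 14
f 13 14 3
f 14 1 15
f 14 15 3
f 15 1 16
f 15 16 3
f 16 1 17
f 16 17 3
f 17 1 18
f 17 18 3
f 18 1 2
f 18 2 3
f 20 19 22
f 20 22 21
f 22 19 23
f 22 23 21
f 23 19 24
f 23 24 21
f 24 19 25
f 24 25 21
f 25 19 26
f 25 26 21
f 26 19 27
f 26 27 21
f 27 19 28
f 27 28 21
f 28 19 29
f 28 29 21
f 29 19 30
f 29 30 21
f 30 19 20
f 30 20 21
f 31 42 36
f 31 36 32
f 31 32 38
f 31 38 41
f 31 41 42
f 32 36 40
f 36 42 35
f 42 41 33
f 41 38 37
f 38 32 39
f 34 40 35
f 34 35 33
f 34 33 37
f 34 37 39
f 34 39 40
f 35 40 36
f 33 35 42
f 37 33 41
f 39 37 38
f 40 39 32



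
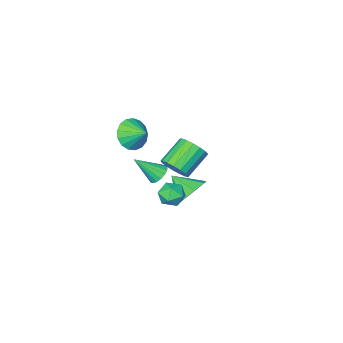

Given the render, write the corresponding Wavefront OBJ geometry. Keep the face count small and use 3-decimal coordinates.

v -1.018 -0.392 -0.753
v -0.592 0.019 -0.333
v -0.228 -1.259 -0.707
v 0.198 -0.848 -0.287
v -0.43 -1.103 -0.028
v -0.918 -0.568 -0.056
v 0.098 -0.672 -0.984
v -0.39 -0.137 -1.012
v 0.098 -0.155 -0.475
v -0.229 -0.421 0.115
v -0.591 -0.819 -1.155
v -0.918 -1.085 -0.565
v 1.249 2.085 3.577
v 1.68 1.796 4.104
v 0.502 1.546 4.93
v 0.071 1.835 4.403
v 1.665 2.14 4.187
v 0.487 1.89 5.013
v 1.554 2.471 4.129
v 0.377 2.221 4.955
v 1.374 2.714 3.945
v 0.196 2.465 4.771
v 1.165 2.813 3.677
v -0.013 2.563 4.503
v 0.975 2.745 3.386
v -0.203 2.495 4.212
v 0.848 2.526 3.139
v -0.33 2.276 3.965
v 0.813 2.206 2.992
v -0.365 1.956 3.818
v 0.877 1.858 2.979
v -0.3 1.608 3.805
v 1.027 1.562 3.103
v -0.15 1.312 3.929
v 1.228 1.386 3.336
v 0.05 1.136 4.162
v 1.433 1.37 3.624
v 0.256 1.12 4.45
v 1.596 1.518 3.901
v 0.419 1.268 4.727
v -2.173 -1.564 -1.783
v -1.363 -1.082 -1.605
v -1.727 -2.596 -1.017
v -1.887 -0.942 -1.11
v -2.58 -1.166 -1.009
v -3.034 -1.624 -1.361
v -2.984 -2.047 -1.96
v -2.459 -2.187 -2.455
v -1.767 -1.962 -2.556
v -1.313 -1.504 -2.204
v -1.612 -3.504 -1.418
v -1.3 -3.777 -1.865
v -0.628 -4.136 -0.342
v -1.167 -3.519 -1.834
v -1.136 -3.257 -1.709
v -1.215 -3.052 -1.516
v -1.384 -2.95 -1.301
v -1.606 -2.975 -1.113
v -1.829 -3.122 -0.995
v -2.003 -3.355 -0.973
v -2.087 -3.623 -1.054
v -2.062 -3.863 -1.218
v -1.935 -4.021 -1.427
v -1.733 -4.061 -1.635
v -1.504 -3.973 -1.793
v 0.312 -2.732 2.632
v 0.854 -2.276 2.078
v 0.108 -1.888 3.128
v 0.47 -2.256 1.885
v 0.049 -2.345 1.864
v -0.312 -2.523 2.018
v -0.53 -2.749 2.314
v -0.555 -2.971 2.682
v -0.381 -3.138 3.039
v -0.049 -3.212 3.303
v 0.366 -3.177 3.413
v 0.769 -3.039 3.345
v 1.067 -2.832 3.113
v 1.191 -2.601 2.771
v 1.115 -2.401 2.398
f 1 12 6
f 1 6 2
f 1 2 8
f 1 8 11
f 1 11 12
f 2 6 10
f 6 12 5
f 12 11 3
f 11 8 7
f 8 2 9
f 4 10 5
f 4 5 3
f 4 3 7
f 4 7 9
f 4 9 10
f 5 10 6
f 3 5 12
f 7 3 11
f 9 7 8
f 10 9 2
f 14 13 17
f 14 17 15
f 15 17 18
f 15 18 16
f 17 13 19
f 17 19 18
f 18 19 20
f 18 20 16
f 19 13 21
f 19 21 20
f 20 21 22
f 20 22 16
f 21 13 23
f 21 23 22
f 22 23 24
f 22 24 16
f 23 13 25
f 23 25 24
f 24 25 26
f 24 26 16
f 25 13 27
f 25 27 26
f 26 27 28
f 26 28 16
f 27 13 29
f 27 29 28
f 28 29 30
f 28 30 16
f 29 13 31
f 29 31 30
f 30 31 32
f 30 32 16
f 31 13 33
f 31 33 32
f 32 33 34
f 32 34 16
f 33 13 35
f 33 35 34
f 34 35 36
f 34 36 16
f 35 13 37
f 35 37 36
f 36 37 38
f 36 38 16
f 37 13 39
f 37 39 38
f 38 39 40
f 38 40 16
f 39 13 14
f 39 14 40
f 40 14 15
f 40 15 16
f 42 41 44
f 42 44 43
f 44 41 45
f 44 45 43
f 45 41 46
f 45 46 43
f 46 41 47
f 46 47 43
f 47 41 48
f 47 48 43
f 48 41 49
f 48 49 43
f 49 41 50
f 49 50 43
f 50 41 42
f 50 42 43
f 52 51 54
f 52 54 53
f 54 51 55
f 54 55 53
f 55 51 56
f 55 56 53
f 56 51 57
f 56 57 53
f 57 51 58
f 57 58 53
f 58 51 59
f 58 59 53
f 59 51 60
f 59 60 53
f 60 51 61
f 60 61 53
f 61 51 62
f 61 62 53
f 62 51 63
f 62 63 53
f 63 51 64
f 63 64 53
f 64 51 65
f 64 65 53
f 65 51 52
f 65 52 53
f 67 66 69
f 67 69 68
f 69 66 70
f 69 70 68
f 70 66 71
f 70 71 68
f 71 66 72
f 71 72 68
f 72 66 73
f 72 73 68
f 73 66 74
f 73 74 68
f 74 66 75
f 74 75 68
f 75 66 76
f 75 76 68
f 76 66 77
f 76 77 68
f 77 66 78
f 77 78 68
f 78 66 79
f 78 79 68
f 79 66 80
f 79 80 68
f 80 66 67
f 80 67 68



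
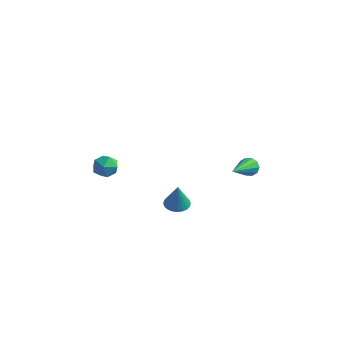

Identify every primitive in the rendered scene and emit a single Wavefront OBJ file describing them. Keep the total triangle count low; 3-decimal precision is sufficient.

v 2.298 -1.074 -4.315
v 2.794 -0.703 -4.328
v 2.462 -1.246 -2.985
v 2.617 -0.543 -4.285
v 2.392 -0.465 -4.247
v 2.152 -0.479 -4.22
v 1.934 -0.584 -4.207
v 1.772 -0.764 -4.21
v 1.69 -0.991 -4.229
v 1.701 -1.23 -4.261
v 1.802 -1.446 -4.302
v 1.979 -1.605 -4.344
v 2.205 -1.684 -4.382
v 2.445 -1.669 -4.409
v 2.663 -1.564 -4.422
v 2.825 -1.385 -4.419
v 2.907 -1.158 -4.4
v 2.896 -0.918 -4.368
v 3.481 3.299 -4.086
v 3.77 3.122 -4.493
v 3.619 1.561 -3.234
v 3.975 3.248 -4.27
v 3.991 3.393 -3.977
v 3.812 3.502 -3.725
v 3.506 3.533 -3.611
v 3.191 3.475 -3.679
v 2.986 3.35 -3.902
v 2.971 3.205 -4.195
v 3.15 3.095 -4.447
v 3.455 3.064 -4.56
v 0.326 -2.933 -0.95
v 0.719 -3.479 -0.915
v -0.519 -3.561 -1.225
v -0.126 -4.107 -1.19
v -0.289 -3.772 -0.629
v 0.233 -3.384 -0.459
v -0.033 -3.656 -1.681
v 0.489 -3.268 -1.511
v 0.497 -3.925 -1.366
v 0.339 -3.997 -0.716
v -0.139 -3.043 -1.424
v -0.297 -3.115 -0.774
f 2 1 4
f 2 4 3
f 4 1 5
f 4 5 3
f 5 1 6
f 5 6 3
f 6 1 7
f 6 7 3
f 7 1 8
f 7 8 3
f 8 1 9
f 8 9 3
f 9 1 10
f 9 10 3
f 10 1 11
f 10 11 3
f 11 1 12
f 11 12 3
f 12 1 13
f 12 13 3
f 13 1 14
f 13 14 3
f 14 1 15
f 14 15 3
f 15 1 16
f 15 16 3
f 16 1 17
f 16 17 3
f 17 1 18
f 17 18 3
f 18 1 2
f 18 2 3
f 20 19 22
f 20 22 21
f 22 19 23
f 22 23 21
f 23 19 24
f 23 24 21
f 24 19 25
f 24 25 21
f 25 19 26
f 25 26 21
f 26 19 27
f 26 27 21
f 27 19 28
f 27 28 21
f 28 19 29
f 28 29 21
f 29 19 30
f 29 30 21
f 30 19 20
f 30 20 21
f 31 42 36
f 31 36 32
f 31 32 38
f 31 38 41
f 31 41 42
f 32 36 40
f 36 42 35
f 42 41 33
f 41 38 37
f 38 32 39
f 34 40 35
f 34 35 33
f 34 33 37
f 34 37 39
f 34 39 40
f 35 40 36
f 33 35 42
f 37 33 41
f 39 37 38
f 40 39 32



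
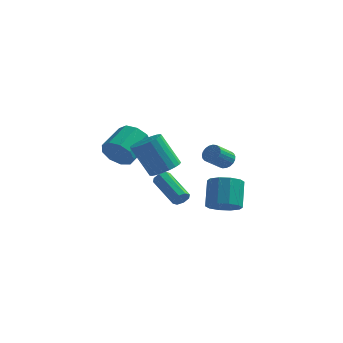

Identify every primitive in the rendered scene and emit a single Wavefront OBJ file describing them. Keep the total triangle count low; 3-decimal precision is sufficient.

v 0.471 -3.598 0.13
v 0.836 -3.329 0.384
v -0.586 -2.233 1.264
v -0.951 -2.502 1.01
v 0.744 -3.166 0.033
v -0.679 -2.07 0.913
v 0.492 -3.257 -0.262
v -0.931 -2.16 0.618
v 0.228 -3.547 -0.327
v -1.195 -2.451 0.553
v 0.106 -3.867 -0.124
v -1.316 -2.771 0.756
v 0.199 -4.03 0.227
v -1.224 -2.934 1.107
v 0.451 -3.94 0.522
v -0.972 -2.843 1.402
v 0.715 -3.649 0.587
v -0.708 -2.553 1.467
v -3.63 -1.72 2.044
v -3.325 -2.166 2.886
v -2.925 -0.586 3.577
v -3.23 -0.14 2.736
v -2.802 -2.107 2.449
v -2.402 -0.528 3.141
v -2.666 -1.867 1.823
v -2.266 -0.288 2.515
v -2.982 -1.558 1.3
v -2.581 0.021 1.992
v -3.6 -1.325 1.126
v -3.2 0.254 1.818
v -4.233 -1.276 1.381
v -3.833 0.303 2.073
v -4.584 -1.435 1.946
v -4.183 0.144 2.638
v -4.488 -1.727 2.558
v -4.088 -0.148 3.249
v -3.991 -2.016 2.928
v -3.591 -0.436 3.62
v 0.475 4.398 -0.328
v 0.851 3.945 -0.58
v 0.281 3.029 0.215
v -0.095 3.482 0.468
v 0.997 4.032 -0.375
v 0.428 3.116 0.42
v 1.054 4.181 -0.162
v 0.484 3.265 0.633
v 1.01 4.368 0.022
v 0.441 3.452 0.817
v 0.874 4.56 0.146
v 0.304 3.644 0.941
v 0.669 4.724 0.188
v 0.099 3.809 0.983
v 0.43 4.832 0.141
v -0.14 3.916 0.936
v 0.199 4.865 0.013
v -0.371 3.949 0.808
v 0.016 4.817 -0.174
v -0.554 3.901 0.621
v -0.088 4.696 -0.388
v -0.658 3.78 0.408
v -0.095 4.524 -0.591
v -0.665 3.608 0.205
v -0.003 4.33 -0.748
v -0.573 3.414 0.047
v 0.172 4.148 -0.833
v -0.398 3.232 -0.038
v 0.399 4.009 -0.83
v -0.171 3.093 -0.035
v 0.639 3.937 -0.741
v 0.069 3.022 0.054
v 1.38 0.991 -2.338
v 2.272 0.722 -1.975
v 2.032 1.84 -0.558
v 1.14 2.109 -0.922
v 2.356 1.21 -2.345
v 2.116 2.327 -0.929
v 2.067 1.614 -2.713
v 1.827 2.731 -1.297
v 1.516 1.78 -2.938
v 1.276 2.898 -1.521
v 0.913 1.645 -2.933
v 0.673 2.763 -1.517
v 0.488 1.26 -2.702
v 0.248 2.378 -1.285
v 0.404 0.773 -2.331
v 0.164 1.89 -0.915
v 0.693 0.369 -1.963
v 0.453 1.486 -0.547
v 1.244 0.202 -1.739
v 1.004 1.32 -0.322
v 1.847 0.337 -1.743
v 1.607 1.455 -0.327
v -0.692 -2.672 1.741
v 0.095 -2.739 2.194
v -0.962 -2.716 4.032
v -1.748 -2.648 3.579
v 0.053 -2.364 2.165
v -1.004 -2.341 4.003
v -0.118 -2.043 2.063
v -1.175 -2.02 3.901
v -0.388 -1.829 1.905
v -1.445 -1.806 3.743
v -0.711 -1.762 1.719
v -1.767 -1.739 3.557
v -1.03 -1.852 1.537
v -2.086 -1.829 3.374
v -1.29 -2.083 1.39
v -2.347 -2.06 3.227
v -1.448 -2.417 1.303
v -2.504 -2.394 3.141
v -1.474 -2.794 1.293
v -2.531 -2.771 3.131
v -1.365 -3.15 1.36
v -2.422 -3.127 3.198
v -1.14 -3.423 1.493
v -2.197 -3.4 3.331
v -0.837 -3.567 1.669
v -1.894 -3.544 3.506
v -0.509 -3.555 1.857
v -1.566 -3.532 3.695
v -0.213 -3.391 2.025
v -1.269 -3.368 3.863
v 0.001 -3.103 2.145
v -1.056 -3.08 3.982
f 2 1 5
f 2 5 3
f 3 5 6
f 3 6 4
f 5 1 7
f 5 7 6
f 6 7 8
f 6 8 4
f 7 1 9
f 7 9 8
f 8 9 10
f 8 10 4
f 9 1 11
f 9 11 10
f 10 11 12
f 10 12 4
f 11 1 13
f 11 13 12
f 12 13 14
f 12 14 4
f 13 1 15
f 13 15 14
f 14 15 16
f 14 16 4
f 15 1 17
f 15 17 16
f 16 17 18
f 16 18 4
f 17 1 2
f 17 2 18
f 18 2 3
f 18 3 4
f 20 19 23
f 20 23 21
f 21 23 24
f 21 24 22
f 23 19 25
f 23 25 24
f 24 25 26
f 24 26 22
f 25 19 27
f 25 27 26
f 26 27 28
f 26 28 22
f 27 19 29
f 27 29 28
f 28 29 30
f 28 30 22
f 29 19 31
f 29 31 30
f 30 31 32
f 30 32 22
f 31 19 33
f 31 33 32
f 32 33 34
f 32 34 22
f 33 19 35
f 33 35 34
f 34 35 36
f 34 36 22
f 35 19 37
f 35 37 36
f 36 37 38
f 36 38 22
f 37 19 20
f 37 20 38
f 38 20 21
f 38 21 22
f 40 39 43
f 40 43 41
f 41 43 44
f 41 44 42
f 43 39 45
f 43 45 44
f 44 45 46
f 44 46 42
f 45 39 47
f 45 47 46
f 46 47 48
f 46 48 42
f 47 39 49
f 47 49 48
f 48 49 50
f 48 50 42
f 49 39 51
f 49 51 50
f 50 51 52
f 50 52 42
f 51 39 53
f 51 53 52
f 52 53 54
f 52 54 42
f 53 39 55
f 53 55 54
f 54 55 56
f 54 56 42
f 55 39 57
f 55 57 56
f 56 57 58
f 56 58 42
f 57 39 59
f 57 59 58
f 58 59 60
f 58 60 42
f 59 39 61
f 59 61 60
f 60 61 62
f 60 62 42
f 61 39 63
f 61 63 62
f 62 63 64
f 62 64 42
f 63 39 65
f 63 65 64
f 64 65 66
f 64 66 42
f 65 39 67
f 65 67 66
f 66 67 68
f 66 68 42
f 67 39 69
f 67 69 68
f 68 69 70
f 68 70 42
f 69 39 40
f 69 40 70
f 70 40 41
f 70 41 42
f 72 71 75
f 72 75 73
f 73 75 76
f 73 76 74
f 75 71 77
f 75 77 76
f 76 77 78
f 76 78 74
f 77 71 79
f 77 79 78
f 78 79 80
f 78 80 74
f 79 71 81
f 79 81 80
f 80 81 82
f 80 82 74
f 81 71 83
f 81 83 82
f 82 83 84
f 82 84 74
f 83 71 85
f 83 85 84
f 84 85 86
f 84 86 74
f 85 71 87
f 85 87 86
f 86 87 88
f 86 88 74
f 87 71 89
f 87 89 88
f 88 89 90
f 88 90 74
f 89 71 91
f 89 91 90
f 90 91 92
f 90 92 74
f 91 71 72
f 91 72 92
f 92 72 73
f 92 73 74
f 94 93 97
f 94 97 95
f 95 97 98
f 95 98 96
f 97 93 99
f 97 99 98
f 98 99 100
f 98 100 96
f 99 93 101
f 99 101 100
f 100 101 102
f 100 102 96
f 101 93 103
f 101 103 102
f 102 103 104
f 102 104 96
f 103 93 105
f 103 105 104
f 104 105 106
f 104 106 96
f 105 93 107
f 105 107 106
f 106 107 108
f 106 108 96
f 107 93 109
f 107 109 108
f 108 109 110
f 108 110 96
f 109 93 111
f 109 111 110
f 110 111 112
f 110 112 96
f 111 93 113
f 111 113 112
f 112 113 114
f 112 114 96
f 113 93 115
f 113 115 114
f 114 115 116
f 114 116 96
f 115 93 117
f 115 117 116
f 116 117 118
f 116 118 96
f 117 93 119
f 117 119 118
f 118 119 120
f 118 120 96
f 119 93 121
f 119 121 120
f 120 121 122
f 120 122 96
f 121 93 123
f 121 123 122
f 122 123 124
f 122 124 96
f 123 93 94
f 123 94 124
f 124 94 95
f 124 95 96



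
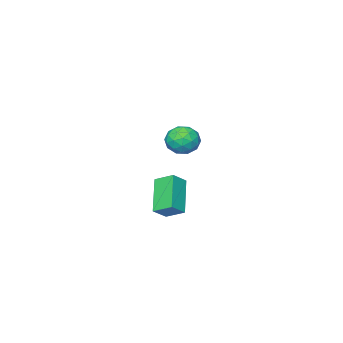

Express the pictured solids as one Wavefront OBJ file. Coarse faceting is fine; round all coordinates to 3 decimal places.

v 3.24 2.207 4.032
v 2.92 3.105 4.519
v 4.297 3.281 2.748
v 3.977 4.179 3.235
v 3.983 2.161 4.605
v 3.663 3.059 5.092
v 5.04 3.235 3.321
v 4.72 4.133 3.808
v -2.802 -2.293 3.82
v -2.285 -2.116 4.593
v -1.555 -2.824 3.107
v -1.038 -2.647 3.88
v -1.685 -3.338 3.891
v -2.456 -3.01 4.331
v -1.384 -1.93 3.369
v -2.155 -1.602 3.809
v -1.409 -1.892 4.314
v -1.595 -2.762 4.637
v -2.245 -2.178 3.063
v -2.431 -3.048 3.386
v -2.653 -2.158 4.269
v -1.187 -2.782 3.431
v -1.567 -3.188 3.438
v -1.264 -3.084 3.892
v -2.753 -2.683 4.115
v -2.45 -2.579 4.569
v -2.097 -3.297 4.157
v -1.39 -2.361 3.131
v -1.087 -2.257 3.585
v -2.576 -1.856 3.808
v -2.273 -1.752 4.262
v -1.743 -1.643 3.543
v -1.834 -1.923 4.559
v -1.101 -2.235 4.141
v -1.305 -1.813 3.84
v -1.758 -1.62 4.099
v -1.944 -2.434 4.749
v -1.211 -2.746 4.33
v -1.591 -3.152 4.337
v -2.044 -2.959 4.595
v -1.429 -2.302 4.585
v -2.629 -2.194 3.37
v -1.896 -2.506 2.951
v -1.796 -1.981 3.105
v -2.249 -1.788 3.363
v -2.739 -2.705 3.559
v -2.006 -3.017 3.141
v -2.082 -3.32 3.601
v -2.535 -3.127 3.86
v -2.411 -2.638 3.115
f 2 4 1
f 5 2 1
f 1 4 3
f 3 5 1
f 2 8 4
f 6 2 5
f 6 8 2
f 4 8 3
f 7 5 3
f 3 8 7
f 7 6 5
f 8 6 7
f 9 46 25
f 46 20 49
f 25 49 14
f 46 49 25
f 9 25 21
f 25 14 26
f 21 26 10
f 25 26 21
f 9 21 30
f 21 10 31
f 30 31 16
f 21 31 30
f 9 30 42
f 30 16 45
f 42 45 19
f 30 45 42
f 9 42 46
f 42 19 50
f 46 50 20
f 42 50 46
f 10 26 37
f 26 14 40
f 37 40 18
f 26 40 37
f 14 49 27
f 49 20 48
f 27 48 13
f 49 48 27
f 20 50 47
f 50 19 43
f 47 43 11
f 50 43 47
f 19 45 44
f 45 16 32
f 44 32 15
f 45 32 44
f 16 31 36
f 31 10 33
f 36 33 17
f 31 33 36
f 12 38 24
f 38 18 39
f 24 39 13
f 38 39 24
f 12 24 22
f 24 13 23
f 22 23 11
f 24 23 22
f 12 22 29
f 22 11 28
f 29 28 15
f 22 28 29
f 12 29 34
f 29 15 35
f 34 35 17
f 29 35 34
f 12 34 38
f 34 17 41
f 38 41 18
f 34 41 38
f 13 39 27
f 39 18 40
f 27 40 14
f 39 40 27
f 11 23 47
f 23 13 48
f 47 48 20
f 23 48 47
f 15 28 44
f 28 11 43
f 44 43 19
f 28 43 44
f 17 35 36
f 35 15 32
f 36 32 16
f 35 32 36
f 18 41 37
f 41 17 33
f 37 33 10
f 41 33 37



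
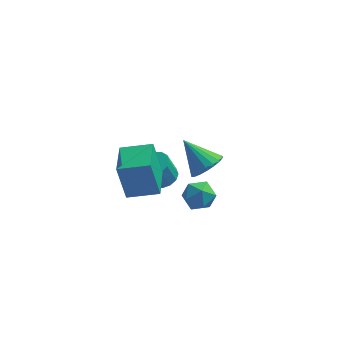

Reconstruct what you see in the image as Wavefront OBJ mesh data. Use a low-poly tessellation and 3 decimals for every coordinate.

v 3.449 -1.287 -0.977
v 3.98 -1.918 -1.396
v 2.28 -1.722 -1.804
v 2.811 -2.353 -2.223
v 2.585 -2.457 -1.332
v 3.308 -2.188 -0.821
v 2.952 -1.452 -2.379
v 3.675 -1.183 -1.868
v 3.673 -2.02 -2.263
v 3.447 -2.641 -1.615
v 2.813 -0.999 -1.585
v 2.587 -1.62 -0.937
v 0.805 2.422 -4.64
v 1.451 2.888 -4.344
v 1.022 2.643 -3.023
v 0.375 2.178 -3.32
v 1.121 3.173 -4.399
v 0.692 2.929 -3.078
v 0.706 3.258 -4.518
v 0.277 3.013 -3.197
v 0.317 3.118 -4.67
v -0.112 2.873 -3.349
v 0.059 2.792 -4.814
v -0.37 2.547 -3.493
v 0.001 2.367 -4.912
v -0.428 2.122 -3.591
v 0.158 1.957 -4.937
v -0.271 1.712 -3.616
v 0.488 1.671 -4.882
v 0.059 1.427 -3.561
v 0.903 1.587 -4.763
v 0.474 1.342 -3.442
v 1.292 1.727 -4.611
v 0.863 1.482 -3.29
v 1.55 2.053 -4.467
v 1.121 1.808 -3.146
v 1.608 2.478 -4.369
v 1.179 2.233 -3.048
v 3.617 -2.991 1.953
v 4.093 -2.194 1.997
v 2.423 -2.349 3.227
v 3.816 -2.119 1.7
v 3.499 -2.216 1.452
v 3.205 -2.467 1.304
v 2.993 -2.822 1.284
v 2.904 -3.21 1.397
v 2.957 -3.555 1.619
v 3.14 -3.788 1.908
v 3.417 -3.863 2.206
v 3.734 -3.766 2.454
v 4.028 -3.515 2.602
v 4.24 -3.16 2.622
v 4.329 -2.772 2.509
v 4.276 -2.427 2.286
v -0.049 -4.106 0.192
v -0.513 -3.96 2.194
v -0.172 -2.257 0.029
v -0.636 -2.111 2.031
v 1.536 -3.969 0.549
v 1.072 -3.823 2.551
v 1.413 -2.12 0.386
v 0.949 -1.974 2.388
f 1 12 6
f 1 6 2
f 1 2 8
f 1 8 11
f 1 11 12
f 2 6 10
f 6 12 5
f 12 11 3
f 11 8 7
f 8 2 9
f 4 10 5
f 4 5 3
f 4 3 7
f 4 7 9
f 4 9 10
f 5 10 6
f 3 5 12
f 7 3 11
f 9 7 8
f 10 9 2
f 14 13 17
f 14 17 15
f 15 17 18
f 15 18 16
f 17 13 19
f 17 19 18
f 18 19 20
f 18 20 16
f 19 13 21
f 19 21 20
f 20 21 22
f 20 22 16
f 21 13 23
f 21 23 22
f 22 23 24
f 22 24 16
f 23 13 25
f 23 25 24
f 24 25 26
f 24 26 16
f 25 13 27
f 25 27 26
f 26 27 28
f 26 28 16
f 27 13 29
f 27 29 28
f 28 29 30
f 28 30 16
f 29 13 31
f 29 31 30
f 30 31 32
f 30 32 16
f 31 13 33
f 31 33 32
f 32 33 34
f 32 34 16
f 33 13 35
f 33 35 34
f 34 35 36
f 34 36 16
f 35 13 37
f 35 37 36
f 36 37 38
f 36 38 16
f 37 13 14
f 37 14 38
f 38 14 15
f 38 15 16
f 40 39 42
f 40 42 41
f 42 39 43
f 42 43 41
f 43 39 44
f 43 44 41
f 44 39 45
f 44 45 41
f 45 39 46
f 45 46 41
f 46 39 47
f 46 47 41
f 47 39 48
f 47 48 41
f 48 39 49
f 48 49 41
f 49 39 50
f 49 50 41
f 50 39 51
f 50 51 41
f 51 39 52
f 51 52 41
f 52 39 53
f 52 53 41
f 53 39 54
f 53 54 41
f 54 39 40
f 54 40 41
f 56 58 55
f 59 56 55
f 55 58 57
f 57 59 55
f 56 62 58
f 60 56 59
f 60 62 56
f 58 62 57
f 61 59 57
f 57 62 61
f 61 60 59
f 62 60 61



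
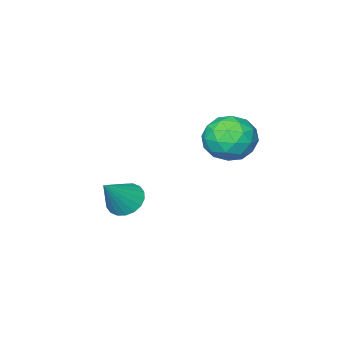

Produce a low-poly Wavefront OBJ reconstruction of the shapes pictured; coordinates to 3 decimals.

v 1.321 -1.582 -2.667
v 1.836 -1.355 -3.162
v 2.359 -1.418 -1.513
v 1.689 -1.069 -3.071
v 1.47 -0.885 -2.9
v 1.221 -0.839 -2.682
v 0.992 -0.941 -2.462
v 0.828 -1.169 -2.282
v 0.762 -1.479 -2.178
v 0.806 -1.81 -2.171
v 0.953 -2.095 -2.262
v 1.173 -2.28 -2.433
v 1.422 -2.325 -2.651
v 1.651 -2.224 -2.871
v 1.815 -1.996 -3.051
v 1.881 -1.686 -3.155
v 0.048 2.983 2.061
v 0.674 2.858 1.32
v -0.714 1.662 1.64
v -0.088 1.537 0.899
v 0.218 1.428 1.821
v 0.689 2.245 2.081
v -0.729 2.275 0.879
v -0.258 3.092 1.139
v 0.193 2.421 0.589
v 0.779 1.897 1.172
v -0.819 2.623 1.788
v -0.233 2.099 2.371
v 0.428 3.036 1.727
v -0.468 1.484 1.233
v -0.288 1.42 1.775
v 0.08 1.346 1.339
v 0.437 2.676 2.175
v 0.805 2.603 1.739
v 0.537 1.762 2.034
v -0.845 1.917 1.221
v -0.477 1.844 0.785
v -0.12 3.174 1.621
v 0.248 3.1 1.185
v -0.577 2.758 0.926
v 0.513 2.706 0.862
v 0.065 1.93 0.615
v -0.311 2.363 0.603
v -0.035 2.843 0.756
v 0.857 2.398 1.205
v 0.409 1.622 0.957
v 0.59 1.558 1.499
v 0.866 2.038 1.652
v 0.575 2.141 0.775
v -0.449 2.898 2.003
v -0.897 2.122 1.755
v -0.906 2.482 1.308
v -0.63 2.962 1.461
v -0.105 2.59 2.345
v -0.553 1.814 2.098
v -0.005 1.677 2.204
v 0.271 2.157 2.357
v -0.615 2.379 2.185
f 2 1 4
f 2 4 3
f 4 1 5
f 4 5 3
f 5 1 6
f 5 6 3
f 6 1 7
f 6 7 3
f 7 1 8
f 7 8 3
f 8 1 9
f 8 9 3
f 9 1 10
f 9 10 3
f 10 1 11
f 10 11 3
f 11 1 12
f 11 12 3
f 12 1 13
f 12 13 3
f 13 1 14
f 13 14 3
f 14 1 15
f 14 15 3
f 15 1 16
f 15 16 3
f 16 1 2
f 16 2 3
f 17 54 33
f 54 28 57
f 33 57 22
f 54 57 33
f 17 33 29
f 33 22 34
f 29 34 18
f 33 34 29
f 17 29 38
f 29 18 39
f 38 39 24
f 29 39 38
f 17 38 50
f 38 24 53
f 50 53 27
f 38 53 50
f 17 50 54
f 50 27 58
f 54 58 28
f 50 58 54
f 18 34 45
f 34 22 48
f 45 48 26
f 34 48 45
f 22 57 35
f 57 28 56
f 35 56 21
f 57 56 35
f 28 58 55
f 58 27 51
f 55 51 19
f 58 51 55
f 27 53 52
f 53 24 40
f 52 40 23
f 53 40 52
f 24 39 44
f 39 18 41
f 44 41 25
f 39 41 44
f 20 46 32
f 46 26 47
f 32 47 21
f 46 47 32
f 20 32 30
f 32 21 31
f 30 31 19
f 32 31 30
f 20 30 37
f 30 19 36
f 37 36 23
f 30 36 37
f 20 37 42
f 37 23 43
f 42 43 25
f 37 43 42
f 20 42 46
f 42 25 49
f 46 49 26
f 42 49 46
f 21 47 35
f 47 26 48
f 35 48 22
f 47 48 35
f 19 31 55
f 31 21 56
f 55 56 28
f 31 56 55
f 23 36 52
f 36 19 51
f 52 51 27
f 36 51 52
f 25 43 44
f 43 23 40
f 44 40 24
f 43 40 44
f 26 49 45
f 49 25 41
f 45 41 18
f 49 41 45



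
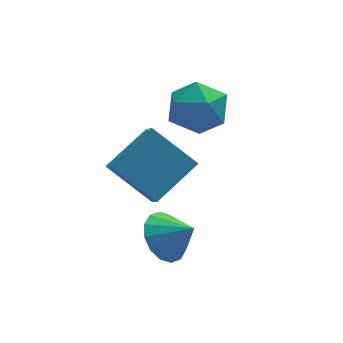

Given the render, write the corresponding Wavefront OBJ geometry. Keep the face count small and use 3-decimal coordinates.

v -0.573 2.998 -2.634
v -0.668 1.753 -1.509
v -1.893 4.174 -1.445
v -1.988 2.929 -0.32
v 1.048 3.791 -1.62
v 0.953 2.546 -0.495
v -0.272 4.967 -0.431
v -0.367 3.722 0.694
v 1.077 4.505 0.622
v 2.124 3.966 0.78
v 0.336 3.494 2.08
v 1.383 2.955 2.238
v 1.265 4.109 2.494
v 1.723 4.734 1.593
v 0.737 2.726 1.267
v 1.195 3.351 0.366
v 1.914 2.866 1.178
v 2.24 3.721 1.937
v 0.22 3.739 0.923
v 0.546 4.594 1.682
v -0.674 0.578 -2.32
v 0.112 0.947 -2.855
v 0.154 0.002 -1.5
v 0.009 1.316 -2.492
v -0.276 1.487 -2.082
v -0.668 1.415 -1.736
v -1.062 1.119 -1.547
v -1.352 0.678 -1.564
v -1.46 0.21 -1.784
v -1.358 -0.159 -2.147
v -1.072 -0.33 -2.557
v -0.68 -0.258 -2.903
v -0.286 0.038 -3.093
v 0.004 0.479 -3.075
f 2 4 1
f 5 2 1
f 1 4 3
f 3 5 1
f 2 8 4
f 6 2 5
f 6 8 2
f 4 8 3
f 7 5 3
f 3 8 7
f 7 6 5
f 8 6 7
f 9 20 14
f 9 14 10
f 9 10 16
f 9 16 19
f 9 19 20
f 10 14 18
f 14 20 13
f 20 19 11
f 19 16 15
f 16 10 17
f 12 18 13
f 12 13 11
f 12 11 15
f 12 15 17
f 12 17 18
f 13 18 14
f 11 13 20
f 15 11 19
f 17 15 16
f 18 17 10
f 22 21 24
f 22 24 23
f 24 21 25
f 24 25 23
f 25 21 26
f 25 26 23
f 26 21 27
f 26 27 23
f 27 21 28
f 27 28 23
f 28 21 29
f 28 29 23
f 29 21 30
f 29 30 23
f 30 21 31
f 30 31 23
f 31 21 32
f 31 32 23
f 32 21 33
f 32 33 23
f 33 21 34
f 33 34 23
f 34 21 22
f 34 22 23

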